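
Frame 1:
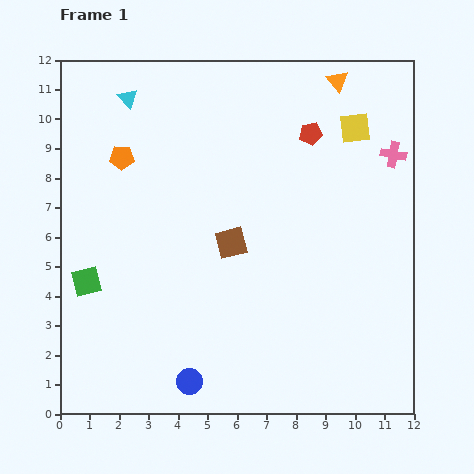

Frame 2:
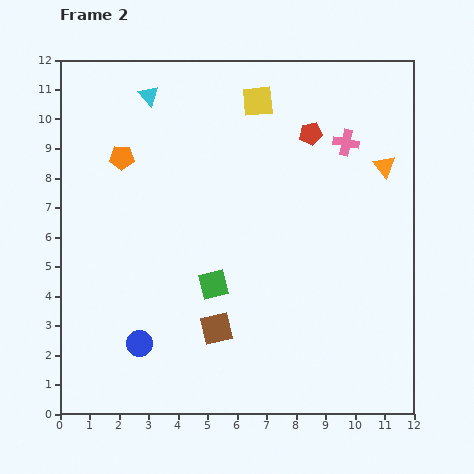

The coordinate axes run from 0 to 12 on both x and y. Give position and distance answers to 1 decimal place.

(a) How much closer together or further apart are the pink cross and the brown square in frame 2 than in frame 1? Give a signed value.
+1.4

Distance in frame 1: 6.3. Distance in frame 2: 7.7.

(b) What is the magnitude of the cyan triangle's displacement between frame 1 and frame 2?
0.7

The cyan triangle moved from (2.3, 10.7) to (3.0, 10.8), a distance of √(0.7² + 0.1²) ≈ 0.7.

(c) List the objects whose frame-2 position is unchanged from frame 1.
the orange pentagon, the red pentagon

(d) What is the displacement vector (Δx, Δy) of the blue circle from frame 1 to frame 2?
(-1.7, 1.3)

The blue circle was at (4.4, 1.1) in frame 1 and (2.7, 2.4) in frame 2.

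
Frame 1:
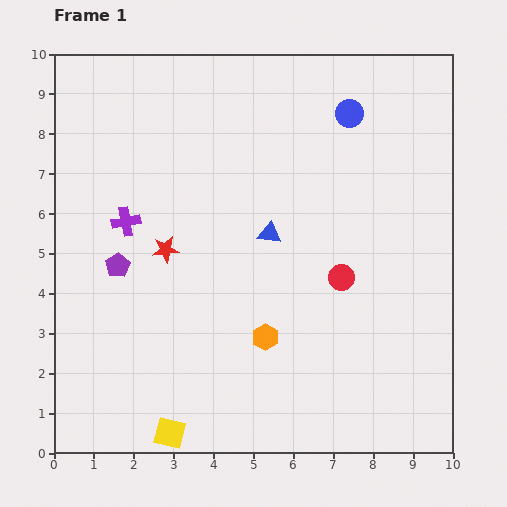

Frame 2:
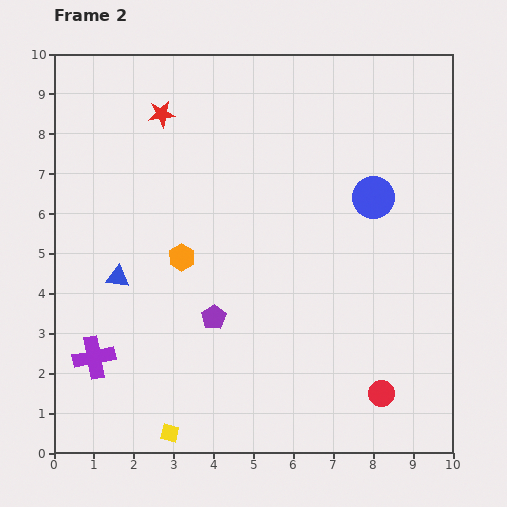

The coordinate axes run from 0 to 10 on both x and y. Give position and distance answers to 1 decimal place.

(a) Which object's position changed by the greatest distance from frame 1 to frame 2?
the blue triangle

(moved 4.0; next 3.5)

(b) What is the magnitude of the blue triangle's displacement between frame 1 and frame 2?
4.0

The blue triangle moved from (5.4, 5.5) to (1.6, 4.4), a distance of √(3.8² + 1.1²) ≈ 4.0.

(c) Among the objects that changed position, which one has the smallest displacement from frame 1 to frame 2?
the blue circle

(moved 2.2)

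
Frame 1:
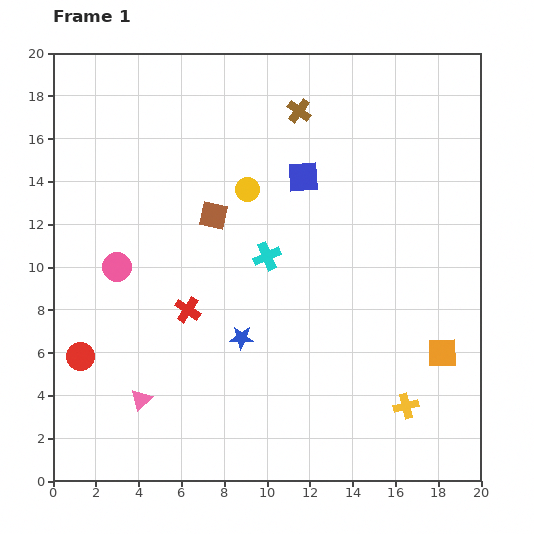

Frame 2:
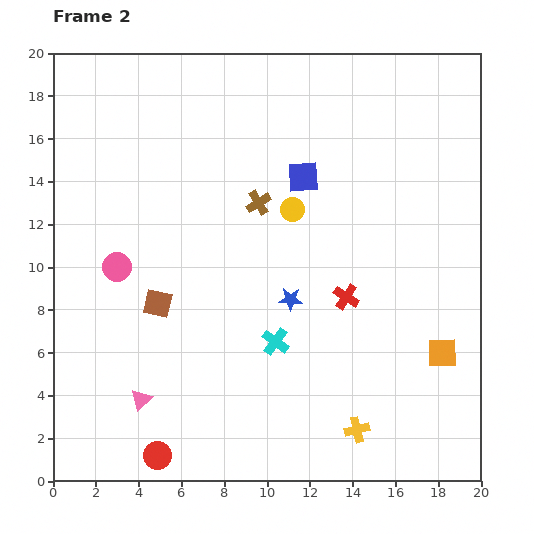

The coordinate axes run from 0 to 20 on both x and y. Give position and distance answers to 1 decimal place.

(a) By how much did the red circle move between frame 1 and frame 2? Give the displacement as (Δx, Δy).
(3.6, -4.6)

The red circle was at (1.3, 5.8) in frame 1 and (4.9, 1.2) in frame 2.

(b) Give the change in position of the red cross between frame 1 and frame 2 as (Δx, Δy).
(7.4, 0.6)

The red cross was at (6.3, 8.0) in frame 1 and (13.7, 8.6) in frame 2.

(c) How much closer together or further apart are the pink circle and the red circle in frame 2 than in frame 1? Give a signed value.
+4.5

Distance in frame 1: 4.5. Distance in frame 2: 9.0.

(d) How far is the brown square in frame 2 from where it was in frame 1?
4.9

The brown square moved from (7.5, 12.4) to (4.9, 8.3), a distance of √(2.6² + 4.1²) ≈ 4.9.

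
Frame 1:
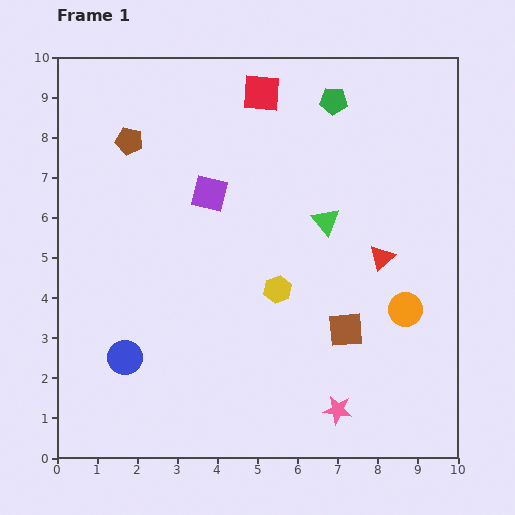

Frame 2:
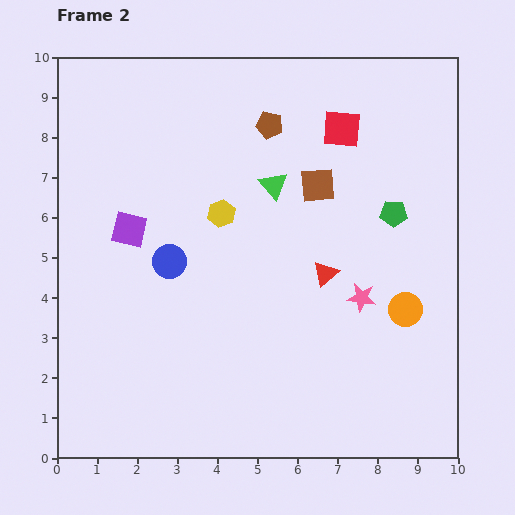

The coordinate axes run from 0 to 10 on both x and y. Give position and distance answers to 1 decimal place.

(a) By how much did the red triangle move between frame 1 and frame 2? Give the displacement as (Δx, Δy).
(-1.4, -0.4)

The red triangle was at (8.1, 5.0) in frame 1 and (6.7, 4.6) in frame 2.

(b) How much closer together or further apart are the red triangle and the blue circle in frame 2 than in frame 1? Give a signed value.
-3.0

Distance in frame 1: 6.9. Distance in frame 2: 3.9.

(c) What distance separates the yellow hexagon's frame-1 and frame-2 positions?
2.4

The yellow hexagon moved from (5.5, 4.2) to (4.1, 6.1), a distance of √(1.4² + 1.9²) ≈ 2.4.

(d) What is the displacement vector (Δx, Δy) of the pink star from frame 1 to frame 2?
(0.6, 2.8)

The pink star was at (7.0, 1.2) in frame 1 and (7.6, 4.0) in frame 2.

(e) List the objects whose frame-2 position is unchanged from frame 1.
the orange circle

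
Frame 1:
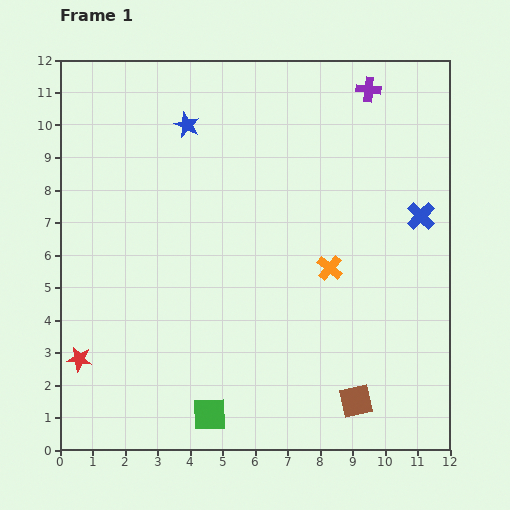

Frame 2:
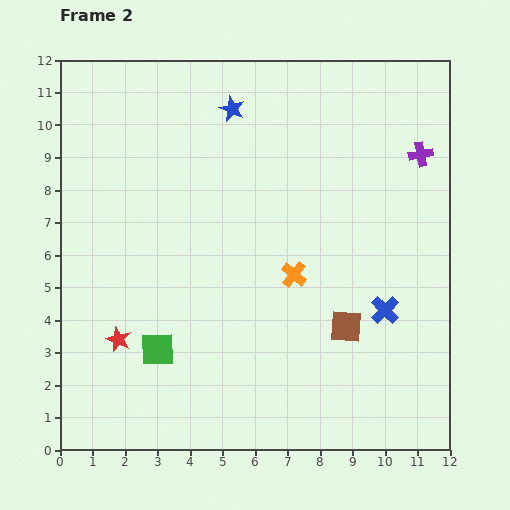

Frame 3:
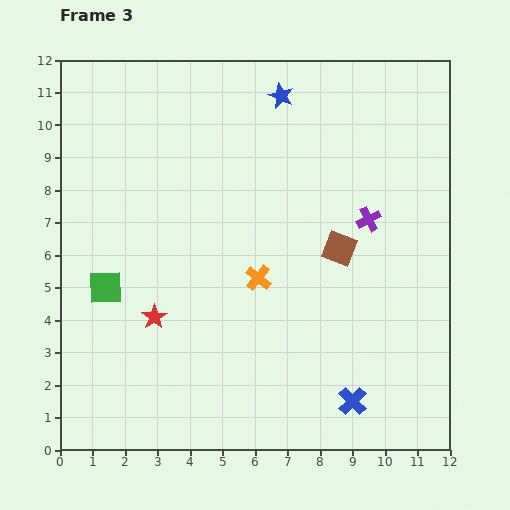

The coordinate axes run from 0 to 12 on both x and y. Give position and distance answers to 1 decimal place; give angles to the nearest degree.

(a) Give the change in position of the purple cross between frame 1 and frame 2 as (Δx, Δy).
(1.6, -2.0)

The purple cross was at (9.5, 11.1) in frame 1 and (11.1, 9.1) in frame 2.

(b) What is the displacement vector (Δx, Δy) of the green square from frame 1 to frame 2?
(-1.6, 2.0)

The green square was at (4.6, 1.1) in frame 1 and (3.0, 3.1) in frame 2.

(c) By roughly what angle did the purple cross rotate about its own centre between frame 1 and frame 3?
34° counter-clockwise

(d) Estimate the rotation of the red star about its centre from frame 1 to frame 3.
30° clockwise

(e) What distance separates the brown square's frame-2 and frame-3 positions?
2.4

The brown square moved from (8.8, 3.8) to (8.6, 6.2), a distance of √(0.2² + 2.4²) ≈ 2.4.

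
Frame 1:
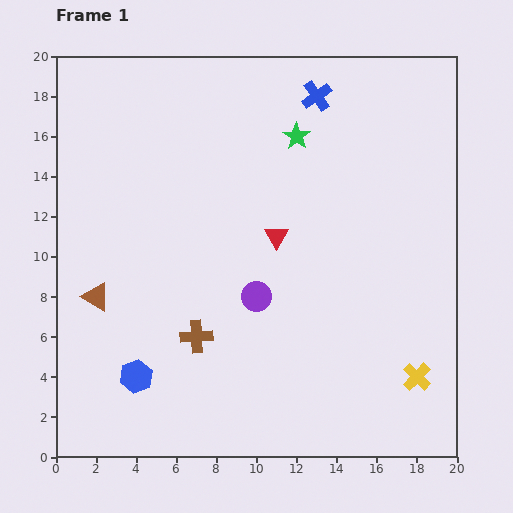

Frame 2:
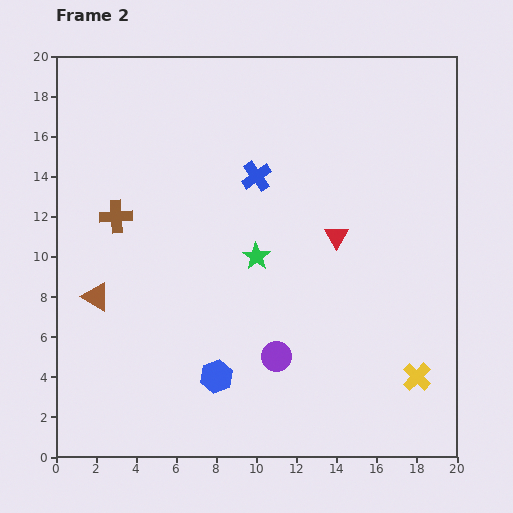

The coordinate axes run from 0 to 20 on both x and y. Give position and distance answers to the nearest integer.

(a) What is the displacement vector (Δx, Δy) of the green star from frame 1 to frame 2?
(-2, -6)

The green star was at (12, 16) in frame 1 and (10, 10) in frame 2.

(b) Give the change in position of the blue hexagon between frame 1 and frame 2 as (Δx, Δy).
(4, 0)

The blue hexagon was at (4, 4) in frame 1 and (8, 4) in frame 2.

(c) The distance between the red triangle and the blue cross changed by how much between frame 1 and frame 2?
-2

Distance in frame 1: 7. Distance in frame 2: 5.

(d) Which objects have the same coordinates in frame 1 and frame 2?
the brown triangle, the yellow cross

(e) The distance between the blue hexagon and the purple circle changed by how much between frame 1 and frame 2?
-4

Distance in frame 1: 7. Distance in frame 2: 3.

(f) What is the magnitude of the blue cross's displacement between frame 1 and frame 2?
5

The blue cross moved from (13, 18) to (10, 14), a distance of √(3² + 4²) ≈ 5.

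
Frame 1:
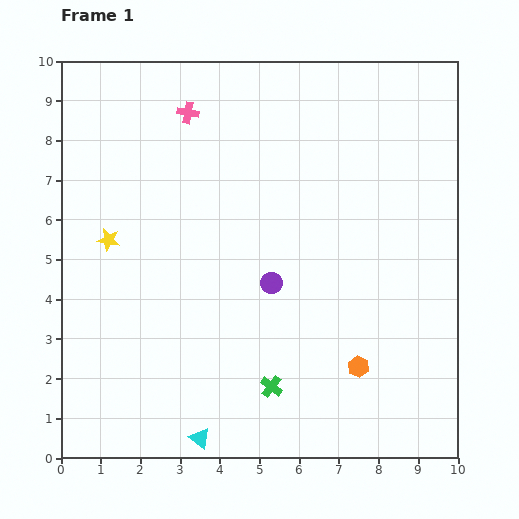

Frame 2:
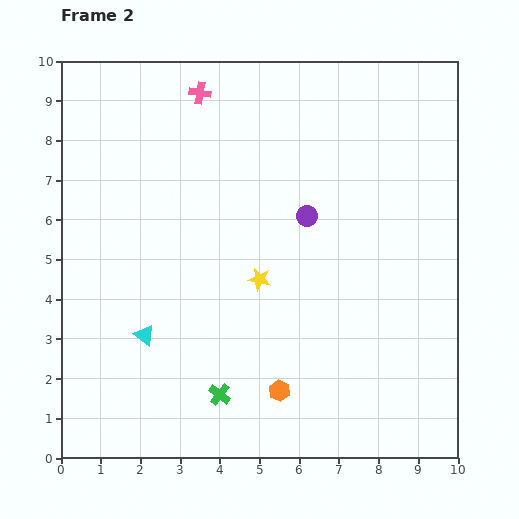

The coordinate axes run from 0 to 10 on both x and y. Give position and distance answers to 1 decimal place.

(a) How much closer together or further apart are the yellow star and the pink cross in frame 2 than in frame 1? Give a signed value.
+1.1

Distance in frame 1: 3.8. Distance in frame 2: 4.9.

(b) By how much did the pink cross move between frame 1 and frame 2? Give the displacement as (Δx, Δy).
(0.3, 0.5)

The pink cross was at (3.2, 8.7) in frame 1 and (3.5, 9.2) in frame 2.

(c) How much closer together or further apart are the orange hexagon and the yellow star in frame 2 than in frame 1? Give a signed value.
-4.3

Distance in frame 1: 7.1. Distance in frame 2: 2.8.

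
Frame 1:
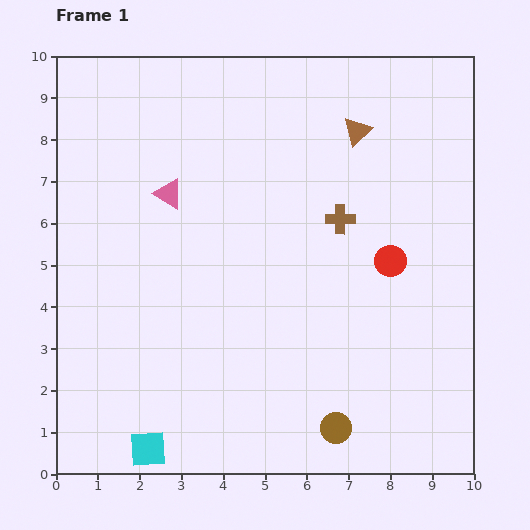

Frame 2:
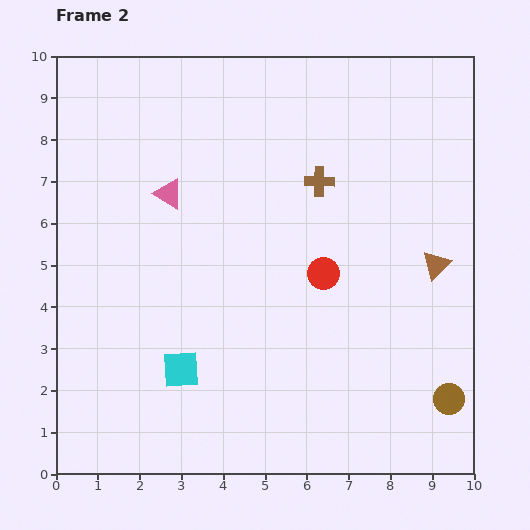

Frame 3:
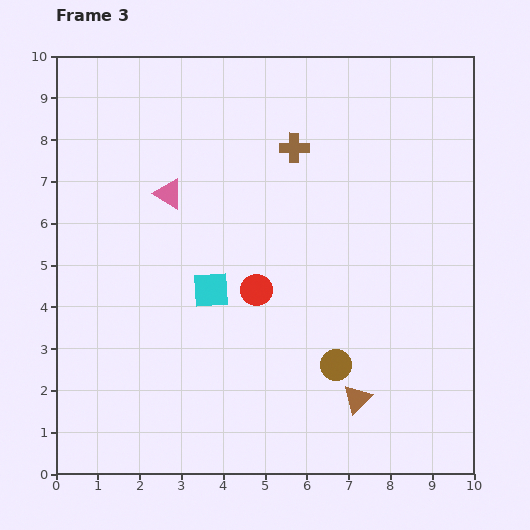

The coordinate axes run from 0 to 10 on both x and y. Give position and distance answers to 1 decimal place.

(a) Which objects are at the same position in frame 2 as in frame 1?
the pink triangle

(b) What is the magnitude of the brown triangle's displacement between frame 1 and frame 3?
6.4

The brown triangle moved from (7.2, 8.2) to (7.2, 1.8), a distance of √(0.0² + 6.4²) ≈ 6.4.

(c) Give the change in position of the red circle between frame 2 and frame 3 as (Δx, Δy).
(-1.6, -0.4)

The red circle was at (6.4, 4.8) in frame 2 and (4.8, 4.4) in frame 3.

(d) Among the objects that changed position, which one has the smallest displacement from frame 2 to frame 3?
the brown cross

(moved 1.0)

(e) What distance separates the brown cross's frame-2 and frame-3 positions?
1.0

The brown cross moved from (6.3, 7.0) to (5.7, 7.8), a distance of √(0.6² + 0.8²) ≈ 1.0.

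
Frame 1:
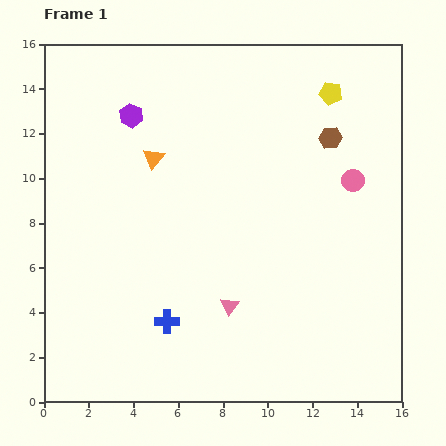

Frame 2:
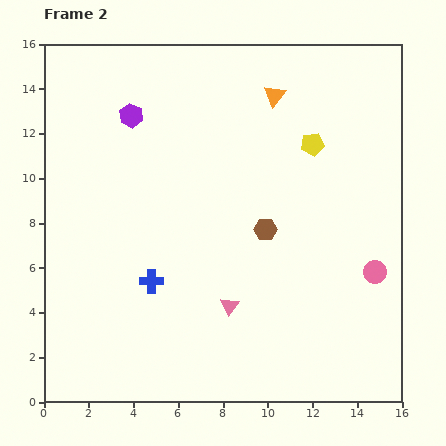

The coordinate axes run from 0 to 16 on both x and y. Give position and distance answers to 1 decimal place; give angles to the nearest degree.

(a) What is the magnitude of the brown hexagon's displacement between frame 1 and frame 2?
5.0

The brown hexagon moved from (12.8, 11.8) to (9.9, 7.7), a distance of √(2.9² + 4.1²) ≈ 5.0.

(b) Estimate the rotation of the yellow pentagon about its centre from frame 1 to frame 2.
18° counter-clockwise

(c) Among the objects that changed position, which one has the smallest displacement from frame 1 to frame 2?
the blue cross

(moved 1.9)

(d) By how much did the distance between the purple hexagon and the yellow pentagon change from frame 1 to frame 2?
-0.8

Distance in frame 1: 9.0. Distance in frame 2: 8.2.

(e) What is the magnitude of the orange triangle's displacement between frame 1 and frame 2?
6.1

The orange triangle moved from (4.9, 10.9) to (10.3, 13.7), a distance of √(5.4² + 2.8²) ≈ 6.1.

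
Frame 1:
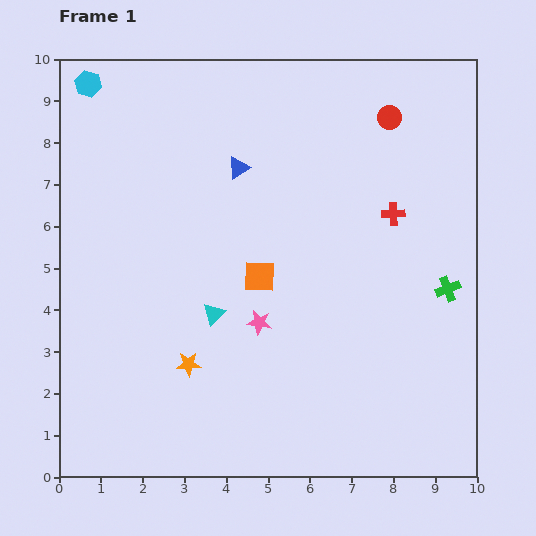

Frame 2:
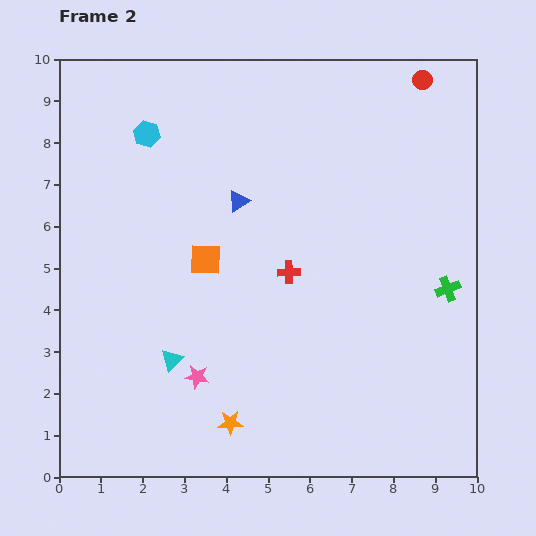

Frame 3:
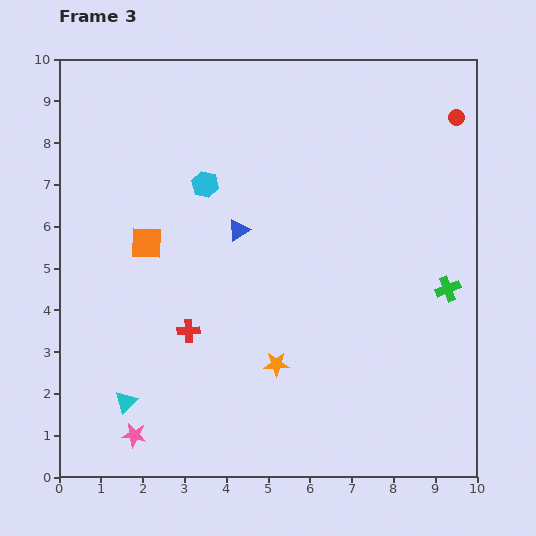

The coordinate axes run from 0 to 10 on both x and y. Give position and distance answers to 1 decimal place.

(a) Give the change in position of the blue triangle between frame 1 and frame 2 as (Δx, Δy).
(0.0, -0.8)

The blue triangle was at (4.3, 7.4) in frame 1 and (4.3, 6.6) in frame 2.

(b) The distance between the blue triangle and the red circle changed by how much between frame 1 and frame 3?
+2.1

Distance in frame 1: 3.8. Distance in frame 3: 5.9.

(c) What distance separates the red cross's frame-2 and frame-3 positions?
2.8

The red cross moved from (5.5, 4.9) to (3.1, 3.5), a distance of √(2.4² + 1.4²) ≈ 2.8.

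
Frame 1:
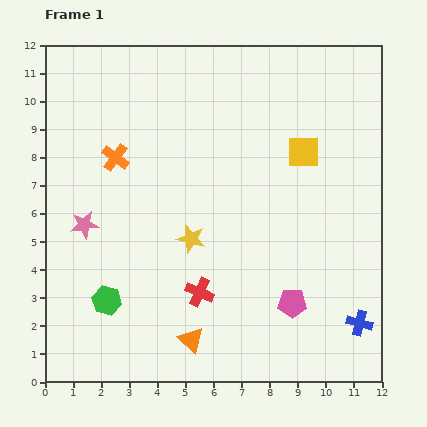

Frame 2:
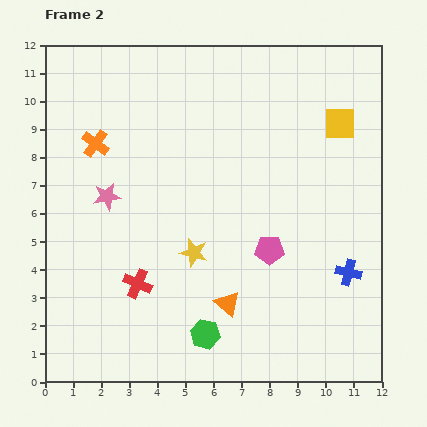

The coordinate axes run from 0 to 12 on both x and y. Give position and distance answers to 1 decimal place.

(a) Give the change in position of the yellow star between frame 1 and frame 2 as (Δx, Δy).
(0.1, -0.5)

The yellow star was at (5.2, 5.1) in frame 1 and (5.3, 4.6) in frame 2.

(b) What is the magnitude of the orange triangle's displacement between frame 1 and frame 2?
1.8

The orange triangle moved from (5.2, 1.5) to (6.5, 2.8), a distance of √(1.3² + 1.3²) ≈ 1.8.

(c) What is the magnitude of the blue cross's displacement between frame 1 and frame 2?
1.8

The blue cross moved from (11.2, 2.1) to (10.8, 3.9), a distance of √(0.4² + 1.8²) ≈ 1.8.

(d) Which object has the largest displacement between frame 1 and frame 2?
the green hexagon

(moved 3.7; next 2.2)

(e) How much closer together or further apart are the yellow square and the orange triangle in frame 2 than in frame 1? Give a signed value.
-0.3

Distance in frame 1: 7.8. Distance in frame 2: 7.5.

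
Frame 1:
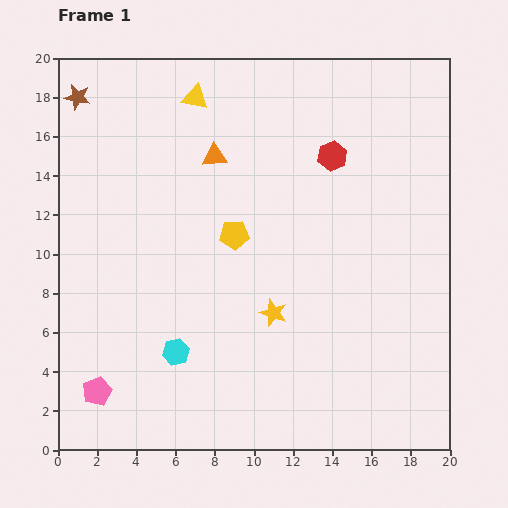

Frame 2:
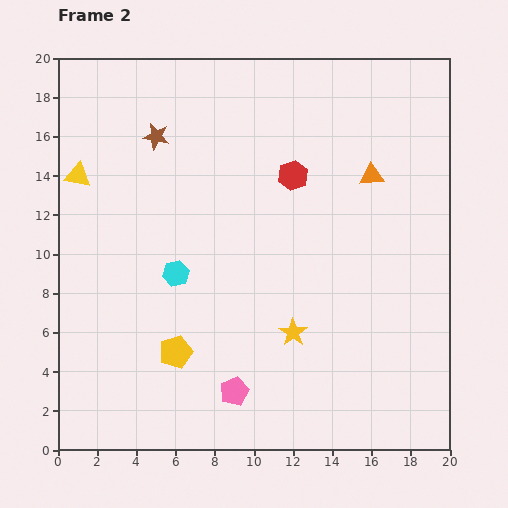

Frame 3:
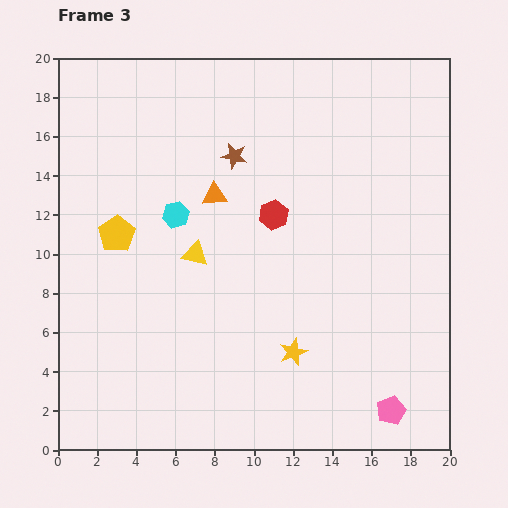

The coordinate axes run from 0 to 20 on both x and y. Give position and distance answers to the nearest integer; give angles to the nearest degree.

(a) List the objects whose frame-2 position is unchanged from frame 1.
none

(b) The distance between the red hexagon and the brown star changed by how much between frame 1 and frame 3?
-9

Distance in frame 1: 13. Distance in frame 3: 4.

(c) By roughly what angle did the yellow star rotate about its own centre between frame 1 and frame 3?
30° clockwise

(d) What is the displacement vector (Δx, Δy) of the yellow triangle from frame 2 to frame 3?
(6, -4)

The yellow triangle was at (1, 14) in frame 2 and (7, 10) in frame 3.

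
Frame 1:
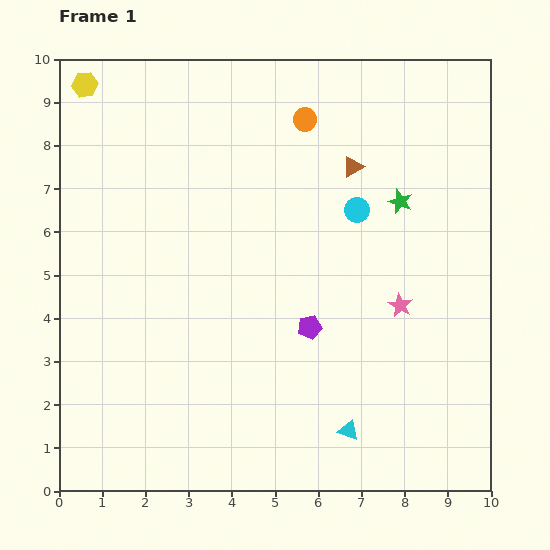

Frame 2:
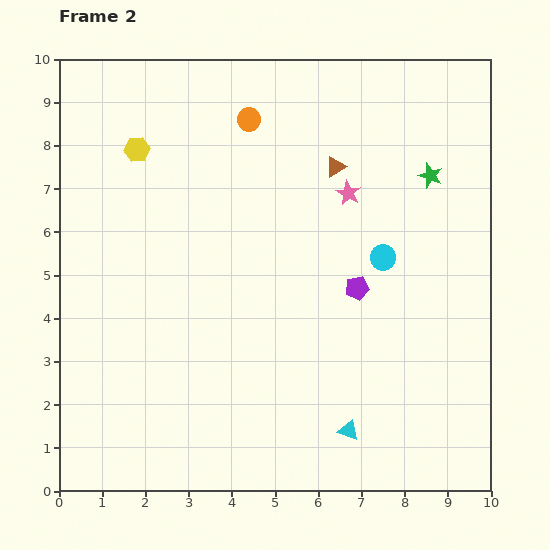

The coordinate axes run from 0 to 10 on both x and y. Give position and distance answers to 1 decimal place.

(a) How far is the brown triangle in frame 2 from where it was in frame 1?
0.4

The brown triangle moved from (6.8, 7.5) to (6.4, 7.5), a distance of √(0.4² + 0.0²) ≈ 0.4.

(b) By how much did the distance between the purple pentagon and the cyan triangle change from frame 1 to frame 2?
+0.7

Distance in frame 1: 2.6. Distance in frame 2: 3.3.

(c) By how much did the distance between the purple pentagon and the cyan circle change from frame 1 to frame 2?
-2.0

Distance in frame 1: 2.9. Distance in frame 2: 0.9.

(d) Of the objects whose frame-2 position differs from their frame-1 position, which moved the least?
the brown triangle

(moved 0.4)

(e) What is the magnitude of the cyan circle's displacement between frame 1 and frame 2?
1.3

The cyan circle moved from (6.9, 6.5) to (7.5, 5.4), a distance of √(0.6² + 1.1²) ≈ 1.3.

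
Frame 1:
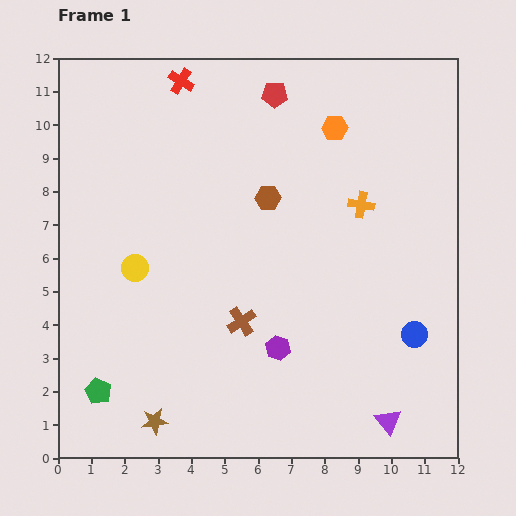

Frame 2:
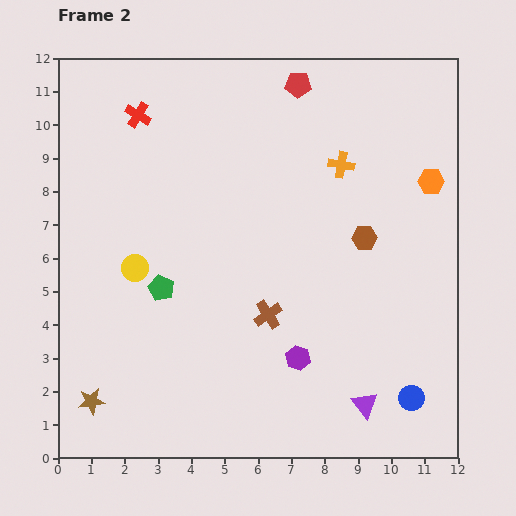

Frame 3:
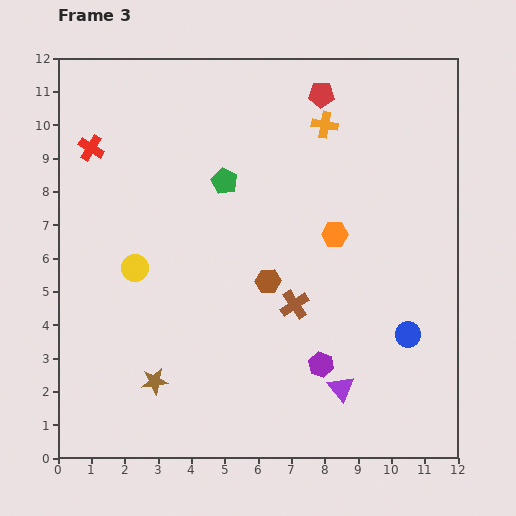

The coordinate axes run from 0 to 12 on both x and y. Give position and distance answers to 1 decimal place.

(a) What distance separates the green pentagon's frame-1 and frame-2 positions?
3.6

The green pentagon moved from (1.2, 2.0) to (3.1, 5.1), a distance of √(1.9² + 3.1²) ≈ 3.6.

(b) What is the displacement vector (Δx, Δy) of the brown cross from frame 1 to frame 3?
(1.6, 0.5)

The brown cross was at (5.5, 4.1) in frame 1 and (7.1, 4.6) in frame 3.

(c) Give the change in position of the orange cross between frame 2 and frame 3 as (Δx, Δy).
(-0.5, 1.2)

The orange cross was at (8.5, 8.8) in frame 2 and (8.0, 10.0) in frame 3.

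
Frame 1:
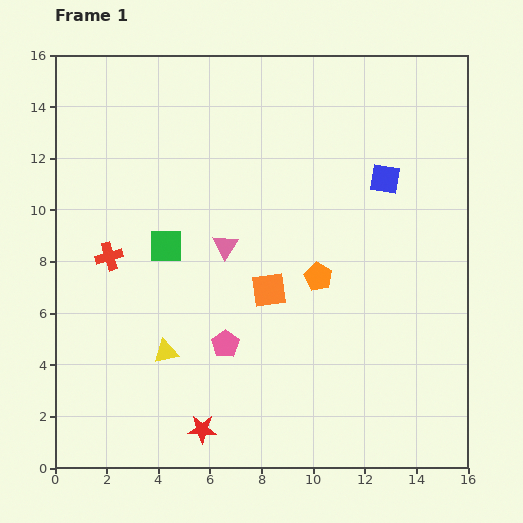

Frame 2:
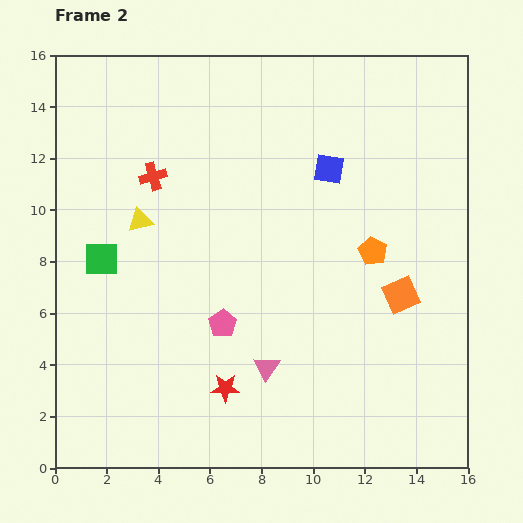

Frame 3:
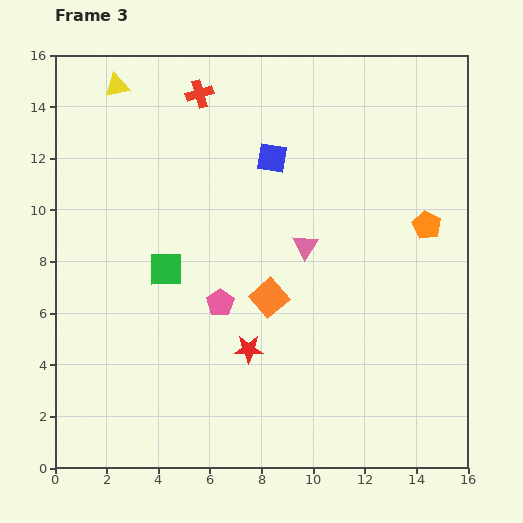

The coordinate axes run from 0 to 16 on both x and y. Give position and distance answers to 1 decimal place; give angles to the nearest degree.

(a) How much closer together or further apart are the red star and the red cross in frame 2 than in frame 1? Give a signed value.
+1.1

Distance in frame 1: 7.6. Distance in frame 2: 8.7.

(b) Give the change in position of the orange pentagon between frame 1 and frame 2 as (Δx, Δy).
(2.1, 1.0)

The orange pentagon was at (10.2, 7.4) in frame 1 and (12.3, 8.4) in frame 2.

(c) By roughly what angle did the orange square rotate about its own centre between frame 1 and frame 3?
33° counter-clockwise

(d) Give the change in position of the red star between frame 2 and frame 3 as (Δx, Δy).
(0.9, 1.5)

The red star was at (6.6, 3.1) in frame 2 and (7.5, 4.6) in frame 3.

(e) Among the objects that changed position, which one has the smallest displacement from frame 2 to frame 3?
the pink pentagon

(moved 0.8)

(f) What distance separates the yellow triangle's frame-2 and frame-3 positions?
5.3

The yellow triangle moved from (3.3, 9.6) to (2.4, 14.8), a distance of √(0.9² + 5.2²) ≈ 5.3.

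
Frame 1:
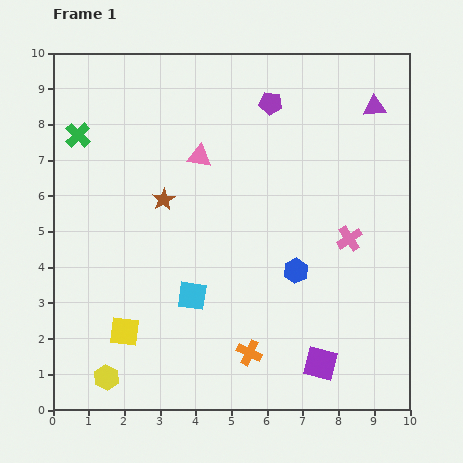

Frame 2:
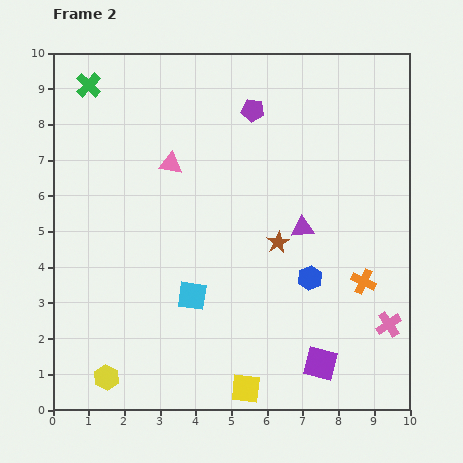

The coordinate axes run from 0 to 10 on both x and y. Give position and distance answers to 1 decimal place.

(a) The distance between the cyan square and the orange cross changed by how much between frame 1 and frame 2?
+2.5

Distance in frame 1: 2.3. Distance in frame 2: 4.8.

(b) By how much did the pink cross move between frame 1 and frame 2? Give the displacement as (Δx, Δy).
(1.1, -2.4)

The pink cross was at (8.3, 4.8) in frame 1 and (9.4, 2.4) in frame 2.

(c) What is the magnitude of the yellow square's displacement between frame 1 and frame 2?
3.8

The yellow square moved from (2.0, 2.2) to (5.4, 0.6), a distance of √(3.4² + 1.6²) ≈ 3.8.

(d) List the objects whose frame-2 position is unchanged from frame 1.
the purple square, the yellow hexagon, the cyan square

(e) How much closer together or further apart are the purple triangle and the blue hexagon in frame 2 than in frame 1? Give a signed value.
-3.7

Distance in frame 1: 5.1. Distance in frame 2: 1.4.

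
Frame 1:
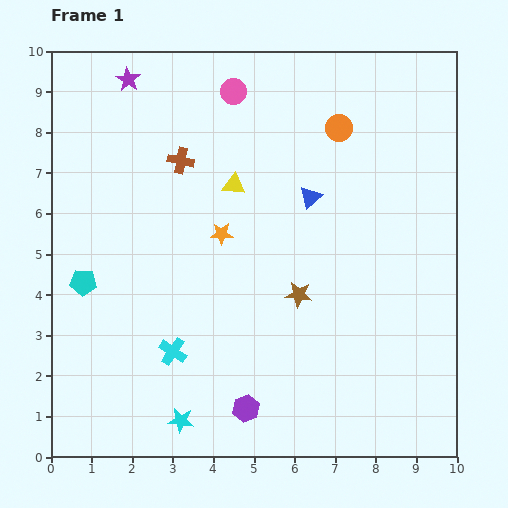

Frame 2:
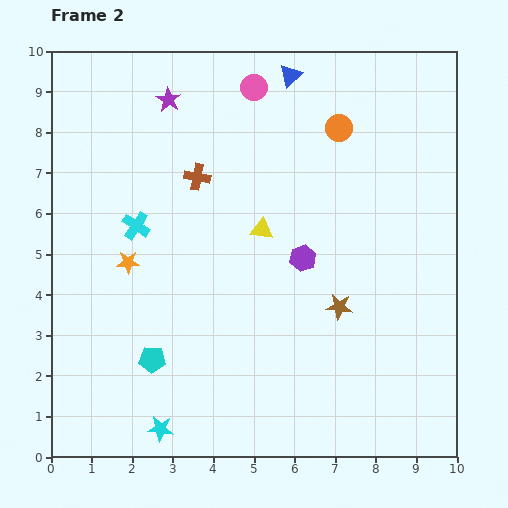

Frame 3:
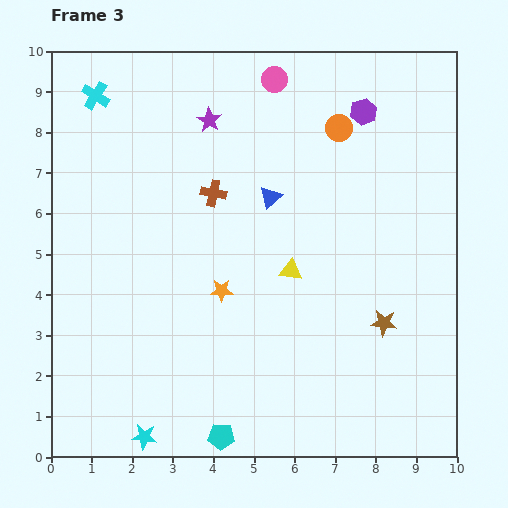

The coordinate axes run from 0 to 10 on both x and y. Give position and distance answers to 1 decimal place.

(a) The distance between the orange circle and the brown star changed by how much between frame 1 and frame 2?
+0.2

Distance in frame 1: 4.2. Distance in frame 2: 4.4.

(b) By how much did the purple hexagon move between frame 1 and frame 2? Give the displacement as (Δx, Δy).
(1.4, 3.7)

The purple hexagon was at (4.8, 1.2) in frame 1 and (6.2, 4.9) in frame 2.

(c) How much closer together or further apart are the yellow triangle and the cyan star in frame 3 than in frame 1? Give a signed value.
-0.4

Distance in frame 1: 5.9. Distance in frame 3: 5.5.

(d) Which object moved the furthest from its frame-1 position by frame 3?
the purple hexagon

(moved 7.9; next 6.6)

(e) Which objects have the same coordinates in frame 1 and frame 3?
the orange circle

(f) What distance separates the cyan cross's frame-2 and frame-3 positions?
3.4

The cyan cross moved from (2.1, 5.7) to (1.1, 8.9), a distance of √(1.0² + 3.2²) ≈ 3.4.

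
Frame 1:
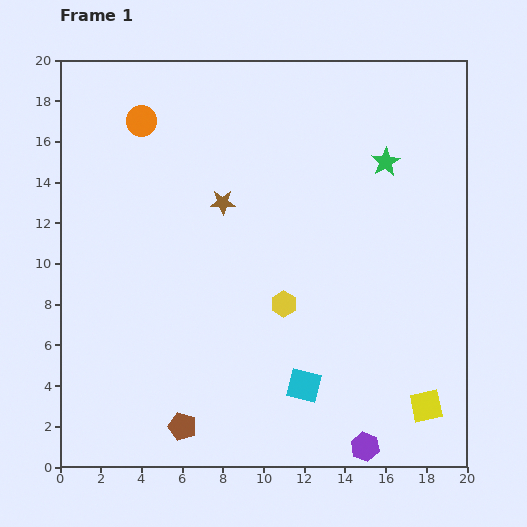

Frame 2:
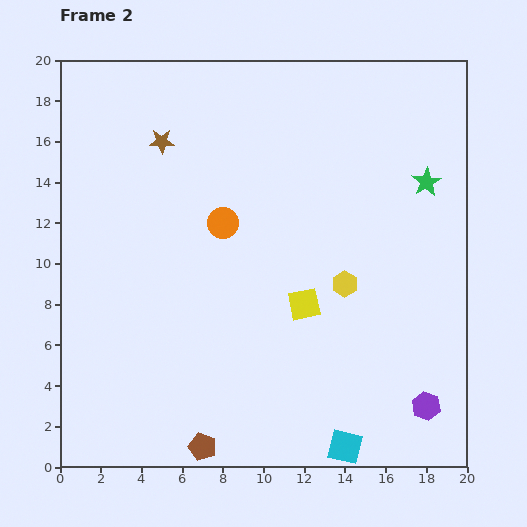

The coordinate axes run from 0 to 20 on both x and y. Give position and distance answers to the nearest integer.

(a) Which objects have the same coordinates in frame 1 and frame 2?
none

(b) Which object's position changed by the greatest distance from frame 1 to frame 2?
the yellow square

(moved 8; next 6)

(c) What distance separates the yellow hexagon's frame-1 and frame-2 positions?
3

The yellow hexagon moved from (11, 8) to (14, 9), a distance of √(3² + 1²) ≈ 3.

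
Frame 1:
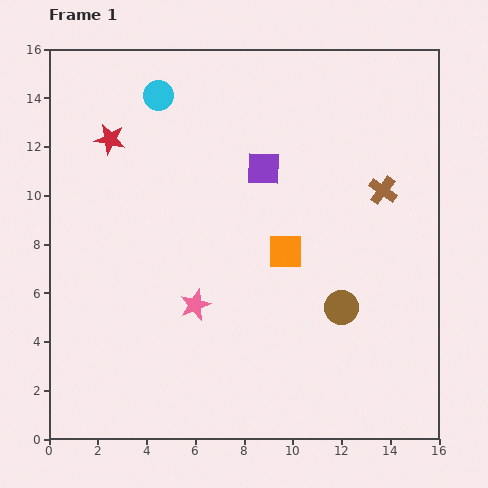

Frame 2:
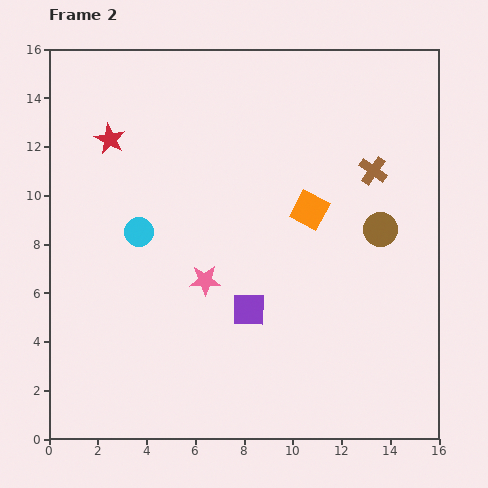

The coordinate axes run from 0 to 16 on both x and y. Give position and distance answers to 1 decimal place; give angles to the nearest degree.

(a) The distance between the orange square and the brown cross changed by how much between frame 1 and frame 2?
-1.6

Distance in frame 1: 4.7. Distance in frame 2: 3.1.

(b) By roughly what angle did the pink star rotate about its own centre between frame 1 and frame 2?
21° clockwise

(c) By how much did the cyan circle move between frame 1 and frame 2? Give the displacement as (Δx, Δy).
(-0.8, -5.6)

The cyan circle was at (4.5, 14.1) in frame 1 and (3.7, 8.5) in frame 2.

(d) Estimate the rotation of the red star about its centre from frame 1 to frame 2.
17° clockwise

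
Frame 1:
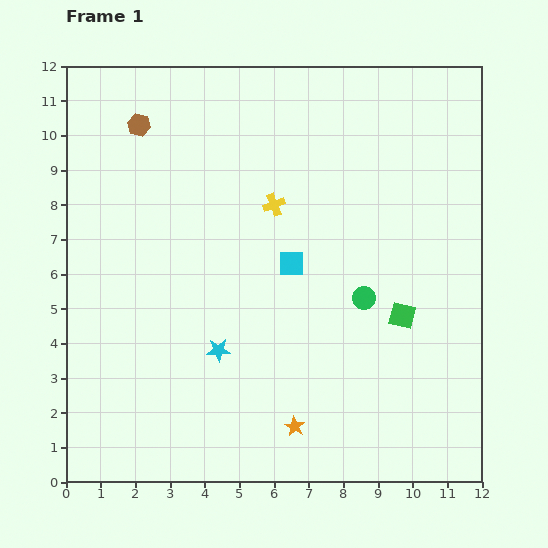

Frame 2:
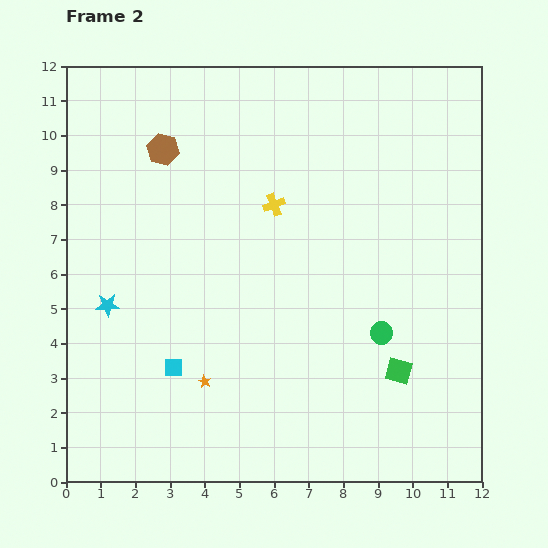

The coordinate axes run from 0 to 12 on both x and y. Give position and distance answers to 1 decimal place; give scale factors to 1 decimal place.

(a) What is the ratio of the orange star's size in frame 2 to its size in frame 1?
0.6×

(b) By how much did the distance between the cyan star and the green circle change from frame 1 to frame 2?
+3.4

Distance in frame 1: 4.5. Distance in frame 2: 7.9.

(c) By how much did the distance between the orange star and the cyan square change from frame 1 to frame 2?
-3.7

Distance in frame 1: 4.7. Distance in frame 2: 1.0.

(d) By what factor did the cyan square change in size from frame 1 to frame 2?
0.7×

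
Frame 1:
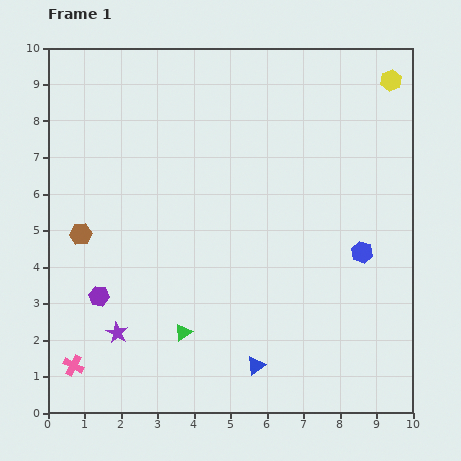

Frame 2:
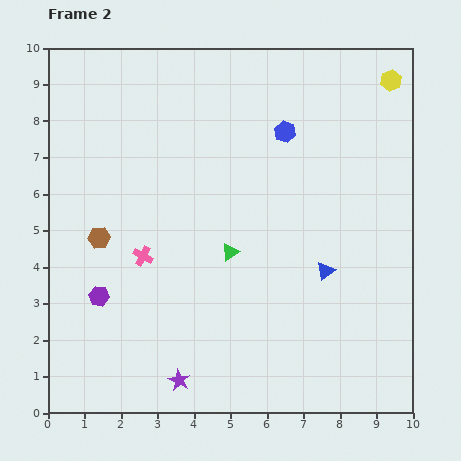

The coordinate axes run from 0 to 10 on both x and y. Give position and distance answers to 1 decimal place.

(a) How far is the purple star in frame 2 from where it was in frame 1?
2.1

The purple star moved from (1.9, 2.2) to (3.6, 0.9), a distance of √(1.7² + 1.3²) ≈ 2.1.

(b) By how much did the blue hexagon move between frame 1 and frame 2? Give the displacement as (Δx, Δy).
(-2.1, 3.3)

The blue hexagon was at (8.6, 4.4) in frame 1 and (6.5, 7.7) in frame 2.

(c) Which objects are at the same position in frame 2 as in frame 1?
the purple hexagon, the yellow hexagon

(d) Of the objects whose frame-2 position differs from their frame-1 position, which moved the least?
the brown hexagon

(moved 0.5)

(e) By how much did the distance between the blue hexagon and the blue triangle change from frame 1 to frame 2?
-0.2

Distance in frame 1: 4.2. Distance in frame 2: 4.0.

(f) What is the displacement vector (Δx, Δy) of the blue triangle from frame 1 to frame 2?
(1.9, 2.6)

The blue triangle was at (5.7, 1.3) in frame 1 and (7.6, 3.9) in frame 2.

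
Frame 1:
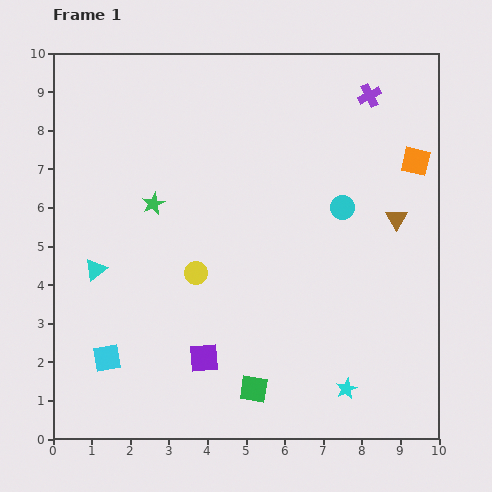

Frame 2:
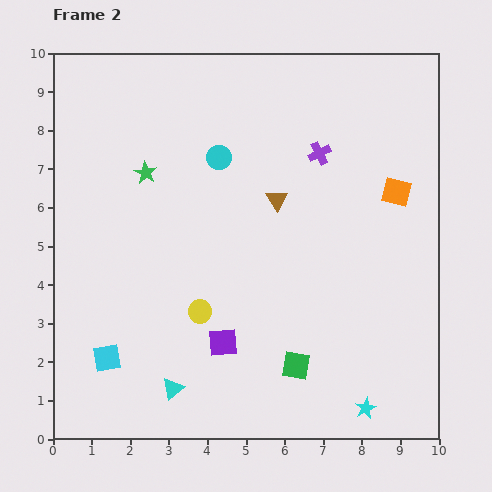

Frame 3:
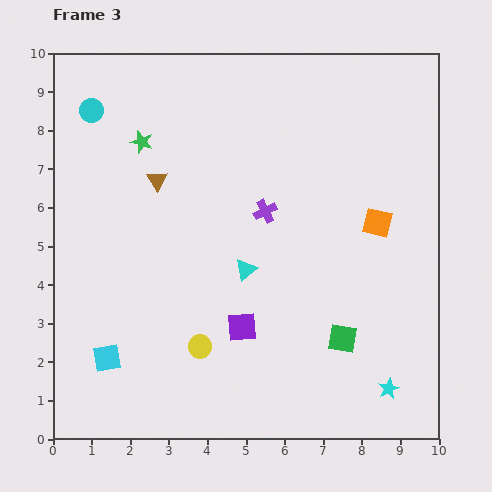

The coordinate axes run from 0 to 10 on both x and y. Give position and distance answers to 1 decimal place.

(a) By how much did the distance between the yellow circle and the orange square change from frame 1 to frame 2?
-0.4

Distance in frame 1: 6.4. Distance in frame 2: 6.0.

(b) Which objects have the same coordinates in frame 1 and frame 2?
the cyan square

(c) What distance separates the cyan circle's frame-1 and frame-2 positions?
3.5

The cyan circle moved from (7.5, 6.0) to (4.3, 7.3), a distance of √(3.2² + 1.3²) ≈ 3.5.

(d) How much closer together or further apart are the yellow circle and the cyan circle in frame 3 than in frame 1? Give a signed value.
+2.5

Distance in frame 1: 4.2. Distance in frame 3: 6.7.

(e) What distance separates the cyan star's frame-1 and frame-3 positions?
1.1

The cyan star moved from (7.6, 1.3) to (8.7, 1.3), a distance of √(1.1² + 0.0²) ≈ 1.1.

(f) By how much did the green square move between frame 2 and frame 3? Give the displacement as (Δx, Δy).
(1.2, 0.7)

The green square was at (6.3, 1.9) in frame 2 and (7.5, 2.6) in frame 3.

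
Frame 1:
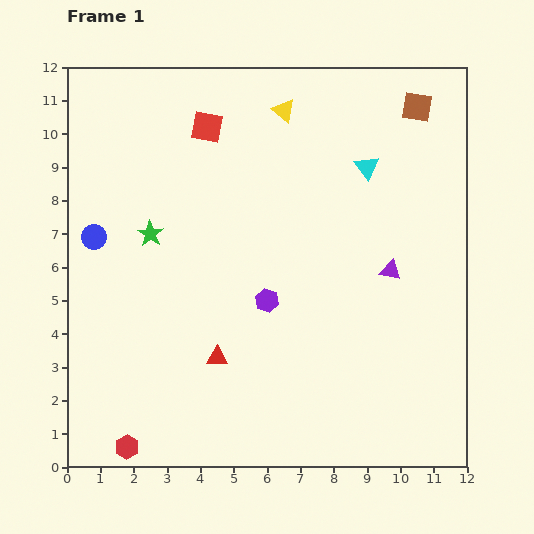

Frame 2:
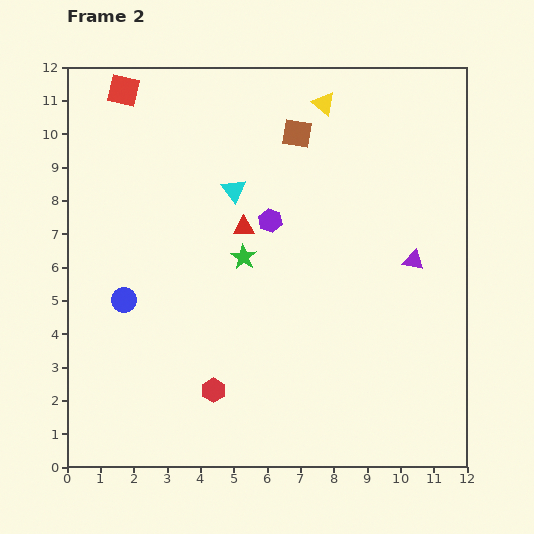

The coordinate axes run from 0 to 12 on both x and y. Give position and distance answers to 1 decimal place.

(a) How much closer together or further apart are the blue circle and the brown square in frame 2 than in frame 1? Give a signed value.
-3.3

Distance in frame 1: 10.5. Distance in frame 2: 7.2.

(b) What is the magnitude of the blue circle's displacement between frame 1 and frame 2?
2.1

The blue circle moved from (0.8, 6.9) to (1.7, 5.0), a distance of √(0.9² + 1.9²) ≈ 2.1.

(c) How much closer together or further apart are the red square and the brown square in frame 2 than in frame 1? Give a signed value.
-0.9

Distance in frame 1: 6.3. Distance in frame 2: 5.4.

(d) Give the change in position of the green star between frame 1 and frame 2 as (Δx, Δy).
(2.8, -0.7)

The green star was at (2.5, 7.0) in frame 1 and (5.3, 6.3) in frame 2.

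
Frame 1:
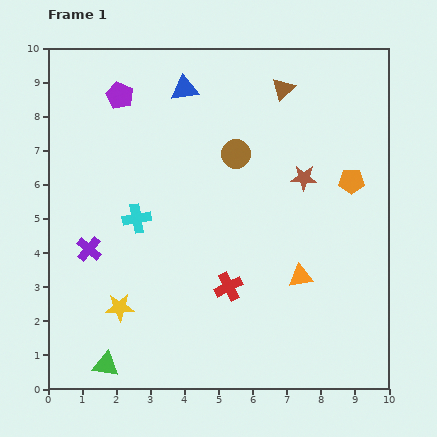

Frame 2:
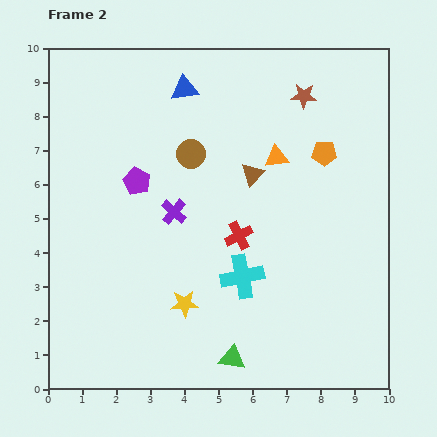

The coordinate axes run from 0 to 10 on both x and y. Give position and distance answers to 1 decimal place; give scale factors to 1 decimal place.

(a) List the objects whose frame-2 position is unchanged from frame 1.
the blue triangle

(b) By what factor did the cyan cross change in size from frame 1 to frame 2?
1.5×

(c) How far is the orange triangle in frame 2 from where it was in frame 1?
3.6

The orange triangle moved from (7.4, 3.3) to (6.7, 6.8), a distance of √(0.7² + 3.5²) ≈ 3.6.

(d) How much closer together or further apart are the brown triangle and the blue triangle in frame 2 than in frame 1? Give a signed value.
+0.3

Distance in frame 1: 2.9. Distance in frame 2: 3.2.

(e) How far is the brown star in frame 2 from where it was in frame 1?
2.4

The brown star moved from (7.5, 6.2) to (7.5, 8.6), a distance of √(0.0² + 2.4²) ≈ 2.4.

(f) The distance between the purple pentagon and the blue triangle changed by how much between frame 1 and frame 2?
+1.1

Distance in frame 1: 1.9. Distance in frame 2: 3.0.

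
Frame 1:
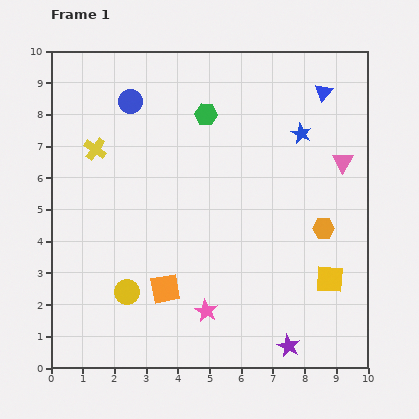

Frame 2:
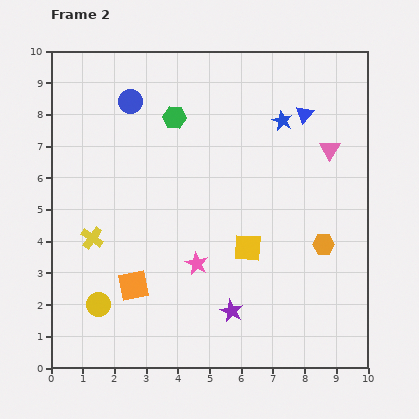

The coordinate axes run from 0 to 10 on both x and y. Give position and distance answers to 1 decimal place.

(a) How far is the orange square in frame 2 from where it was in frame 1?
1.0

The orange square moved from (3.6, 2.5) to (2.6, 2.6), a distance of √(1.0² + 0.1²) ≈ 1.0.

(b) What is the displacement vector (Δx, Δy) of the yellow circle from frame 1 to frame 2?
(-0.9, -0.4)

The yellow circle was at (2.4, 2.4) in frame 1 and (1.5, 2.0) in frame 2.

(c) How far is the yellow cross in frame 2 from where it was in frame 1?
2.8

The yellow cross moved from (1.4, 6.9) to (1.3, 4.1), a distance of √(0.1² + 2.8²) ≈ 2.8.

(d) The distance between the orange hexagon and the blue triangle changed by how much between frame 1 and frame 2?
-0.2

Distance in frame 1: 4.3. Distance in frame 2: 4.1.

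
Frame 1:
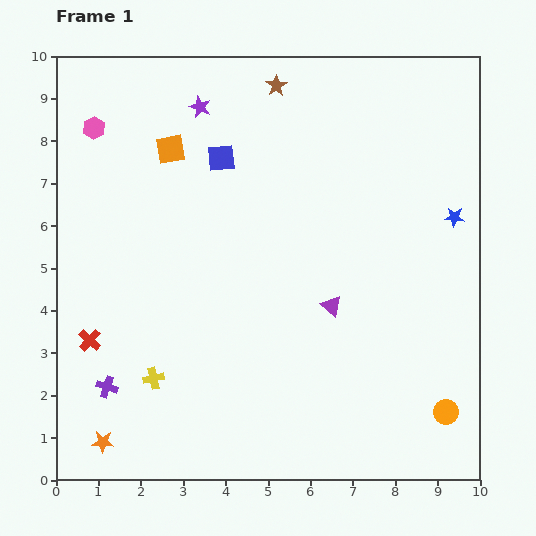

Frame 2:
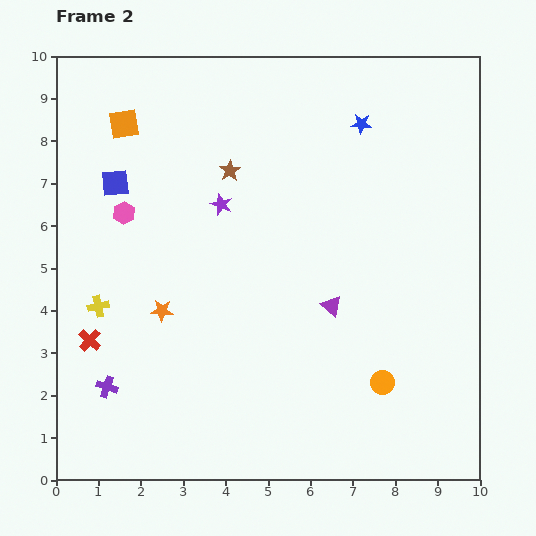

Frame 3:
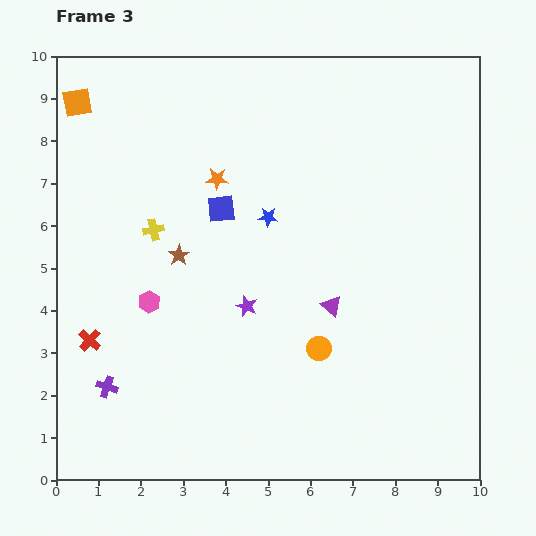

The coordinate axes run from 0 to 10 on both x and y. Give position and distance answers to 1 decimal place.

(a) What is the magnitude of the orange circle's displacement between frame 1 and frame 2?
1.7

The orange circle moved from (9.2, 1.6) to (7.7, 2.3), a distance of √(1.5² + 0.7²) ≈ 1.7.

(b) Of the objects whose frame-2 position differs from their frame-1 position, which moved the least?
the orange square

(moved 1.3)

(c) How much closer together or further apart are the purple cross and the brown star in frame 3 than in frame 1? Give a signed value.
-4.6

Distance in frame 1: 8.1. Distance in frame 3: 3.5.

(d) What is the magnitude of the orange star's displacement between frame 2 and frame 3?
3.4

The orange star moved from (2.5, 4.0) to (3.8, 7.1), a distance of √(1.3² + 3.1²) ≈ 3.4.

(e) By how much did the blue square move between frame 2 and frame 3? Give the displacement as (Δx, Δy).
(2.5, -0.6)

The blue square was at (1.4, 7.0) in frame 2 and (3.9, 6.4) in frame 3.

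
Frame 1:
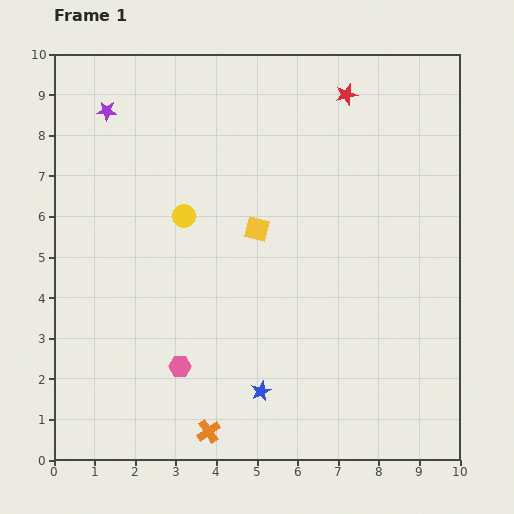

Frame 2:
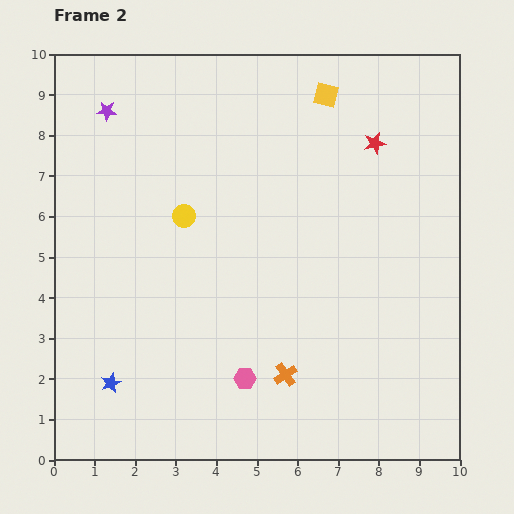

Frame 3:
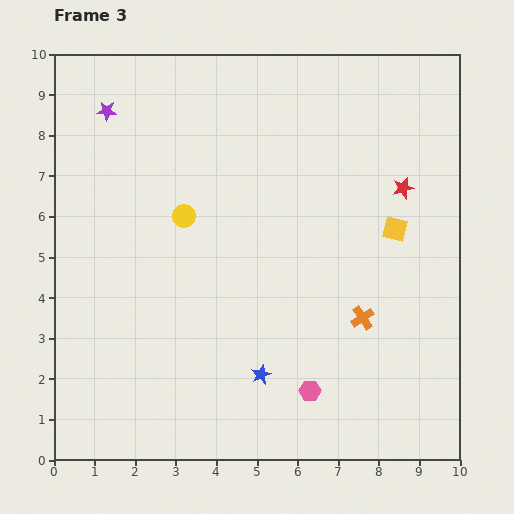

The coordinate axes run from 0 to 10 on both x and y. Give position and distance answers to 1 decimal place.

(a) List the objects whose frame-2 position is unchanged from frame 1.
the yellow circle, the purple star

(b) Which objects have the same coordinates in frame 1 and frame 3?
the yellow circle, the purple star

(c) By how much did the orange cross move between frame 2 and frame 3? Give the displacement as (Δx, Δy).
(1.9, 1.4)

The orange cross was at (5.7, 2.1) in frame 2 and (7.6, 3.5) in frame 3.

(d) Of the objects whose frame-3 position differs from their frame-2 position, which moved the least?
the red star

(moved 1.3)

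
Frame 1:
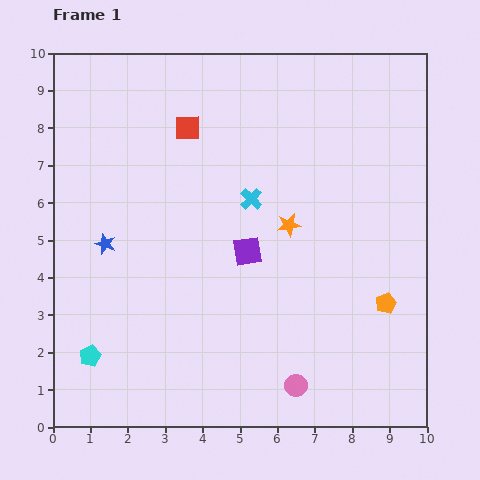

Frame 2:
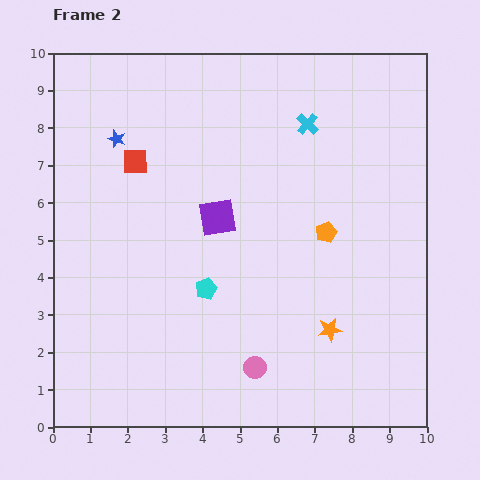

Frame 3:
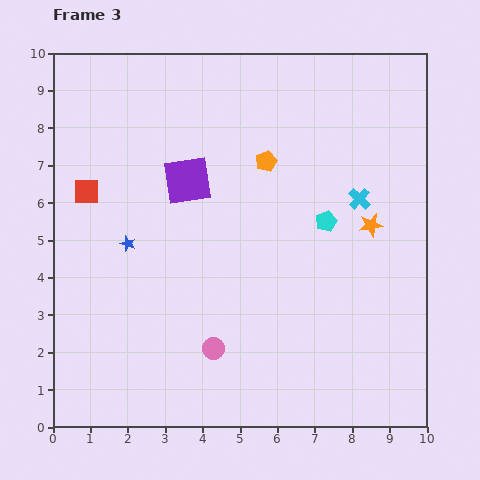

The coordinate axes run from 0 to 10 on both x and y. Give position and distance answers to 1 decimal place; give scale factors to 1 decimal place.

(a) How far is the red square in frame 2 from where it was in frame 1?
1.7

The red square moved from (3.6, 8.0) to (2.2, 7.1), a distance of √(1.4² + 0.9²) ≈ 1.7.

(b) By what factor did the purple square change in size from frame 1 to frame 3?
1.6×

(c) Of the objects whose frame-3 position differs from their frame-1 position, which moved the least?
the blue star

(moved 0.6)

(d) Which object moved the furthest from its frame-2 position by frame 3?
the cyan pentagon

(moved 3.7; next 3.0)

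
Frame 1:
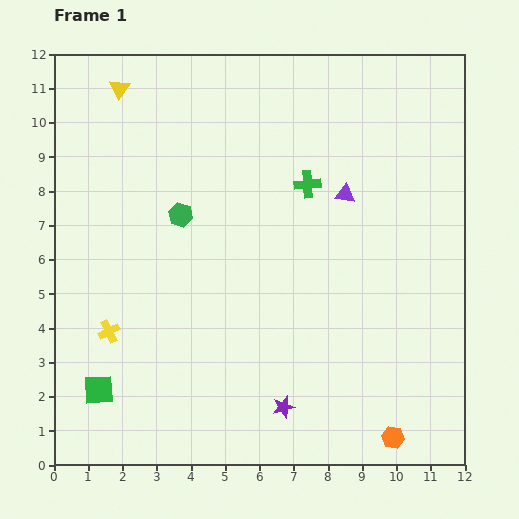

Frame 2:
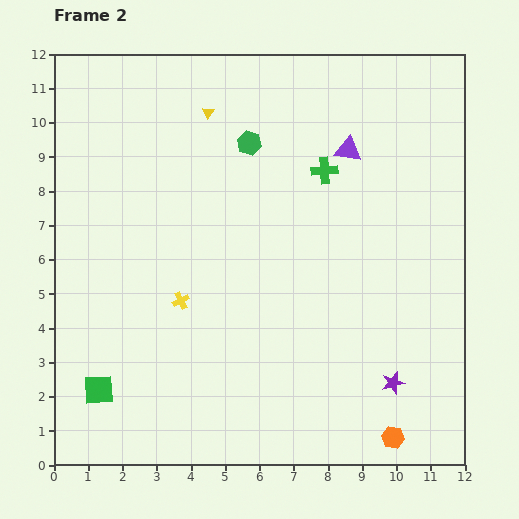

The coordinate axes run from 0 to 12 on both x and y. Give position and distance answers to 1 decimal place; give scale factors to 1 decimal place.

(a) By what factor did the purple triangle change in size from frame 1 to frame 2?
1.3×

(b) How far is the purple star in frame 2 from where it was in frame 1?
3.3

The purple star moved from (6.7, 1.7) to (9.9, 2.4), a distance of √(3.2² + 0.7²) ≈ 3.3.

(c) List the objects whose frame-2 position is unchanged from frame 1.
the orange hexagon, the green square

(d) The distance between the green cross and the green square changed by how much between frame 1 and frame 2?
+0.6

Distance in frame 1: 8.6. Distance in frame 2: 9.2.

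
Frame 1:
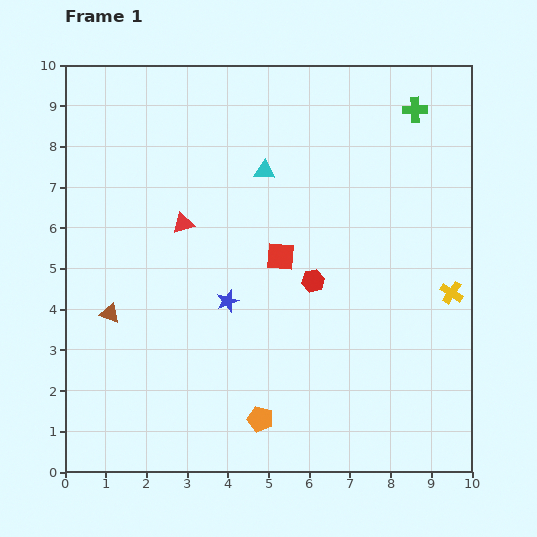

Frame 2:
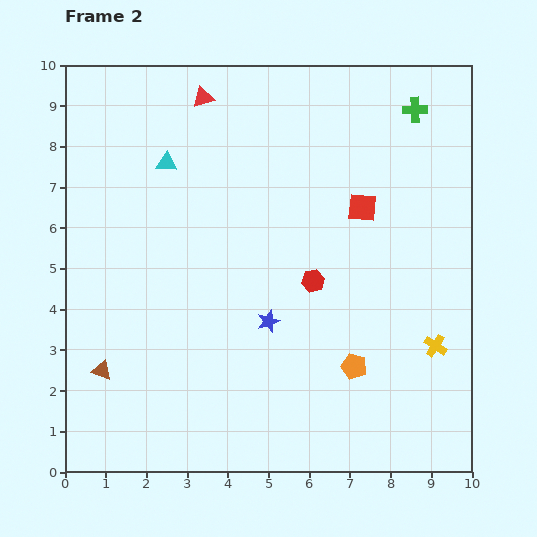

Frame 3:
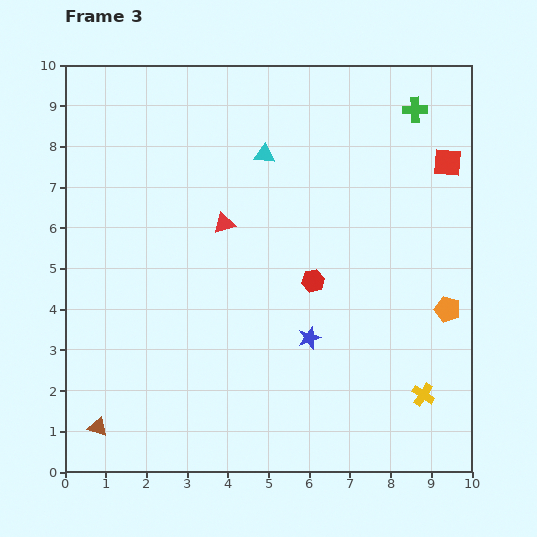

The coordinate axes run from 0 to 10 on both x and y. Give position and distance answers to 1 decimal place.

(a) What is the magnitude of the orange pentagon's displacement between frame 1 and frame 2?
2.6

The orange pentagon moved from (4.8, 1.3) to (7.1, 2.6), a distance of √(2.3² + 1.3²) ≈ 2.6.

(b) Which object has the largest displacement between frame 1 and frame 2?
the red triangle

(moved 3.1; next 2.6)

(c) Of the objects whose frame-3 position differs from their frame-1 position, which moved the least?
the cyan triangle

(moved 0.4)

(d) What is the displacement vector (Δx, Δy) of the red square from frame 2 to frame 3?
(2.1, 1.1)

The red square was at (7.3, 6.5) in frame 2 and (9.4, 7.6) in frame 3.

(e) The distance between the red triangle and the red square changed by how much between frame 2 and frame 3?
+1.0

Distance in frame 2: 4.7. Distance in frame 3: 5.7.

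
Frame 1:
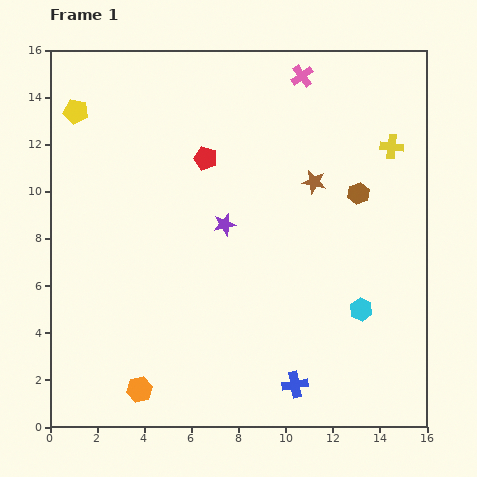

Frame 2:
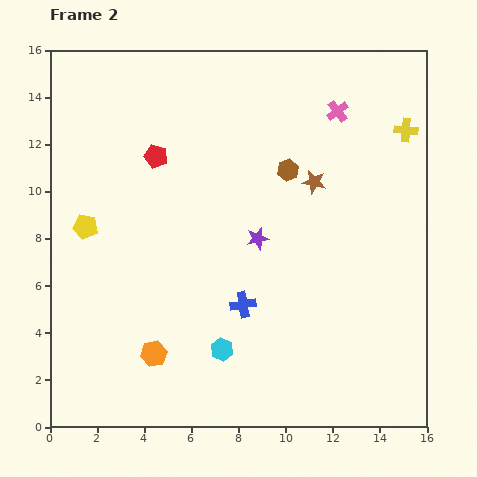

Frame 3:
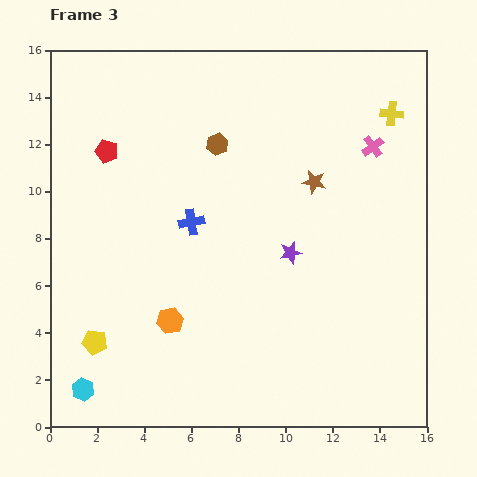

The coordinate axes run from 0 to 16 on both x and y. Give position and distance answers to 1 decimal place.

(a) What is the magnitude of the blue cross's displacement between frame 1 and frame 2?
4.0

The blue cross moved from (10.4, 1.8) to (8.2, 5.2), a distance of √(2.2² + 3.4²) ≈ 4.0.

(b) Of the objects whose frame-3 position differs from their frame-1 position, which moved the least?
the yellow cross

(moved 1.4)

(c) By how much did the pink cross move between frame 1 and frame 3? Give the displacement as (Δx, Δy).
(3.0, -3.0)

The pink cross was at (10.7, 14.9) in frame 1 and (13.7, 11.9) in frame 3.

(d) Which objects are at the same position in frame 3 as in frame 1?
the brown star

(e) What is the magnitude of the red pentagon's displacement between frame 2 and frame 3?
2.1

The red pentagon moved from (4.5, 11.5) to (2.4, 11.7), a distance of √(2.1² + 0.2²) ≈ 2.1.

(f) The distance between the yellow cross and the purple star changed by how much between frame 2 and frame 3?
-0.5

Distance in frame 2: 7.8. Distance in frame 3: 7.3.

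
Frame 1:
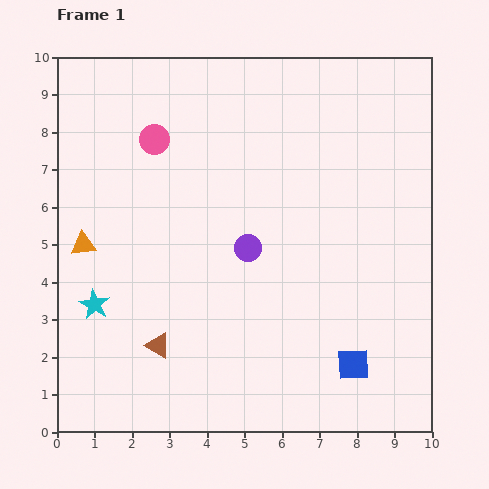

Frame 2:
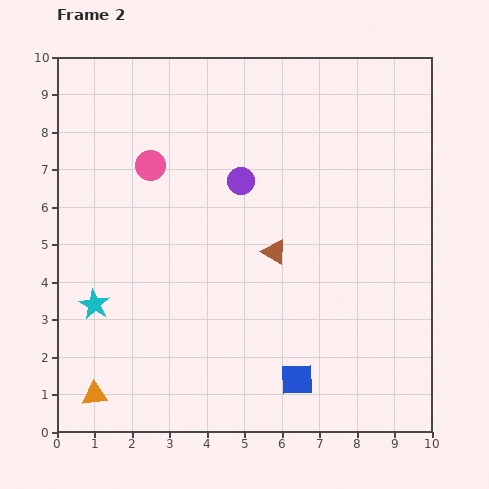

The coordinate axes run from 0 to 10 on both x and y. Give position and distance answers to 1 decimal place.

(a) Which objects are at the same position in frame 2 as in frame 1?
the cyan star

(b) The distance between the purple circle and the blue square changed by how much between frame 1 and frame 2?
+1.3

Distance in frame 1: 4.2. Distance in frame 2: 5.5.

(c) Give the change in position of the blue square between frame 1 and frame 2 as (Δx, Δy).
(-1.5, -0.4)

The blue square was at (7.9, 1.8) in frame 1 and (6.4, 1.4) in frame 2.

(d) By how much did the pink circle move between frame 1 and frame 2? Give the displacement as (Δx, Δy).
(-0.1, -0.7)

The pink circle was at (2.6, 7.8) in frame 1 and (2.5, 7.1) in frame 2.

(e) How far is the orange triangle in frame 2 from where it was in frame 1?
4.0

The orange triangle moved from (0.7, 5.0) to (1.0, 1.0), a distance of √(0.3² + 4.0²) ≈ 4.0.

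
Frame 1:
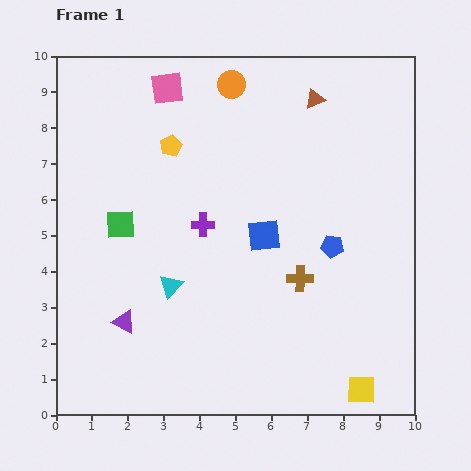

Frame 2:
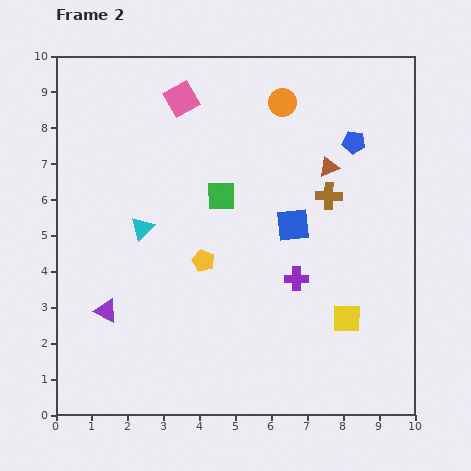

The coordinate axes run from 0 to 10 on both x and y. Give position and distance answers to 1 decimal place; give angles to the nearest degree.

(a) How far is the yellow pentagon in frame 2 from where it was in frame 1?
3.3

The yellow pentagon moved from (3.2, 7.5) to (4.1, 4.3), a distance of √(0.9² + 3.2²) ≈ 3.3.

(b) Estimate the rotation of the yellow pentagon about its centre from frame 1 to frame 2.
24° counter-clockwise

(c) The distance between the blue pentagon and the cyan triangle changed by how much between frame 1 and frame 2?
+1.8

Distance in frame 1: 4.6. Distance in frame 2: 6.4.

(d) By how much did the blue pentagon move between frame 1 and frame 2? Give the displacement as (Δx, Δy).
(0.6, 2.9)

The blue pentagon was at (7.7, 4.7) in frame 1 and (8.3, 7.6) in frame 2.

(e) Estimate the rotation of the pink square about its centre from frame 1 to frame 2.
21° counter-clockwise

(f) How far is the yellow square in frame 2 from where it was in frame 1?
2.0

The yellow square moved from (8.5, 0.7) to (8.1, 2.7), a distance of √(0.4² + 2.0²) ≈ 2.0.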